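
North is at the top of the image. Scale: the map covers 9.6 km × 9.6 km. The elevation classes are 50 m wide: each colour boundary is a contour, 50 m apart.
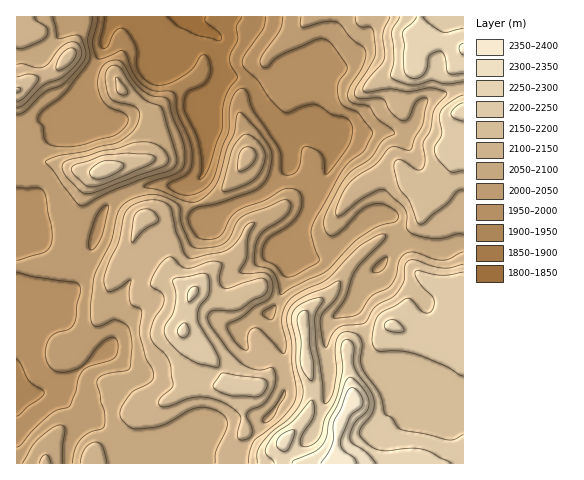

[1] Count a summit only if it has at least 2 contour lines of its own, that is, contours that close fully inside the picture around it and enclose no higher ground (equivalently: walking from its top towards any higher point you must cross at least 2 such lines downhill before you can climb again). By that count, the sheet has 2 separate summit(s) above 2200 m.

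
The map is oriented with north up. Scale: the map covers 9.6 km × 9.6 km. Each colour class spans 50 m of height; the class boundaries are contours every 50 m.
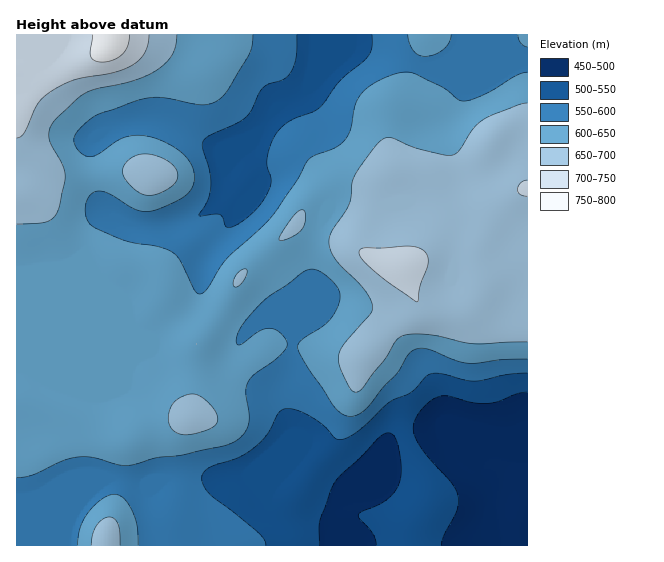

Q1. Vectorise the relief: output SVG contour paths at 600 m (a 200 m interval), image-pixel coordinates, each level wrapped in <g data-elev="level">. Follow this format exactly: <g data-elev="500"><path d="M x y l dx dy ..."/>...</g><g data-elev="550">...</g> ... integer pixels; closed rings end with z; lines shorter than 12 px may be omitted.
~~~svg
<g data-elev="600"><path d="M138 545l-1-18-5-16-9-13-9-4-7 2-6 4-14 14-7 14-2 17"/><path d="M17 477l16-2 28-13 13-4 17-1 27 8 11 0 28-7 24-3 41-9 15-6 8-8 4-9 0-10-3-21 2-11 7-7 24-18 6-7 2-5-2-5-6-7-5-3-5-1-10 3-17 13-4 1-2-4 2-8 8-13 18-20 38-27 7-4 5 0 7 3 12 9 6 10 1 9-4 11-6 9-8 7-20 13-4 4 0 4 9 19 25 37 6 7 7 4 10 1 10-7 18-22 14-14 12-19 8-5 12 0 25 11 13 3 36-3 24-1"/><path d="M527 72l-12 4-31 19-19 6-7-1-17-14-31-14-8 0-9 3-22 10-9 8-5 8-6 28-6 11-10 8-20 7-6 4-13 22-24 35-45 42-20 31-4 4-4 1-5-5-13-28-7-8-16-6-32-6-29-12-8-7-4-10 1-8 2-7 5-4 5-2 11 2 22 14 12 4 14-1 21-10 11-7 5-10 0-12-7-12-9-9-13-8-14-5-12-2-17 3-24 16-5 2-6 0-5-2-5-6-3-5 0-6 6-9 15-12 47-17 20-1 40 7 8-1 7-3 10-10 21-35 4-9 1-12"/><path d="M408 35l2 9 3 7 5 4 7 1 9-1 9-6 6-6 2-8"/><path d="M518 35l3 8 6 4"/></g>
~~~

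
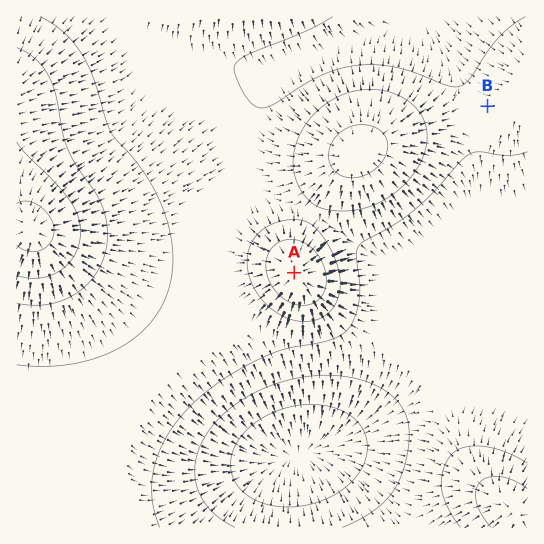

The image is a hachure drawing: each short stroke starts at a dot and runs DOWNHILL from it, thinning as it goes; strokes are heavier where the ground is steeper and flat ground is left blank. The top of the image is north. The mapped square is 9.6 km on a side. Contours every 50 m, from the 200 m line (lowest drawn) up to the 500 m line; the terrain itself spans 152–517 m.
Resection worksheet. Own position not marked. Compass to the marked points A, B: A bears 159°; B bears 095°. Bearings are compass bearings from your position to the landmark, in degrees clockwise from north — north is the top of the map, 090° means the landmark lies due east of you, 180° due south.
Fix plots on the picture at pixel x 221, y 83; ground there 300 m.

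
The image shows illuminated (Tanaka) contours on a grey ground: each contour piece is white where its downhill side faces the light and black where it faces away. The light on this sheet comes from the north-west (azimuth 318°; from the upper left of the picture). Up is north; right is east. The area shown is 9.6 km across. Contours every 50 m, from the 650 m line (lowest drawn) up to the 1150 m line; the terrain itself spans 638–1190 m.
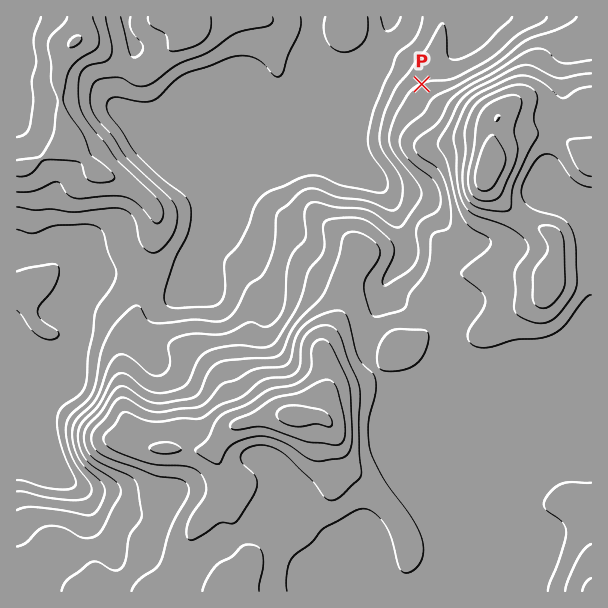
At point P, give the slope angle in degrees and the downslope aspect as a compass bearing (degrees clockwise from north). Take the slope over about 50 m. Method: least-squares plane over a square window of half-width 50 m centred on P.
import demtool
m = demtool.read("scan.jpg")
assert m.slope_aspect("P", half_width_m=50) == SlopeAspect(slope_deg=10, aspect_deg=336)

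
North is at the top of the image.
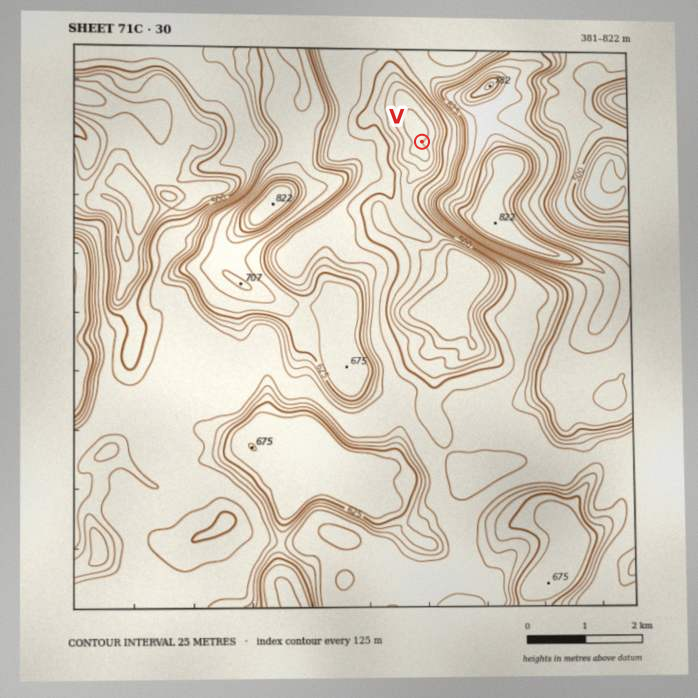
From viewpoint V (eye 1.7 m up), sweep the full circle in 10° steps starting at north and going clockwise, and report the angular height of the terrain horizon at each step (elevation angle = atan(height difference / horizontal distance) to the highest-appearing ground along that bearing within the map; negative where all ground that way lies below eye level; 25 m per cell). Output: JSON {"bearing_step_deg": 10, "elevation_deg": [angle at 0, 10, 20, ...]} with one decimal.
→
{"bearing_step_deg": 10, "elevation_deg": [6.9, 8.9, 12.9, 15.7, 16.5, 16.5, 16.2, 16.4, 17.1, 17.3, 17.4, 17.5, 17.3, 16.3, 15.2, 14.8, 14.0, 10.3, 7.1, 4.8, 4.3, 5.8, 7.6, 8.2, 8.5, 9.3, 9.6, 9.2, 8.1, 8.0, 6.9, 5.3, 4.6, 4.1, 4.1, 5.5]}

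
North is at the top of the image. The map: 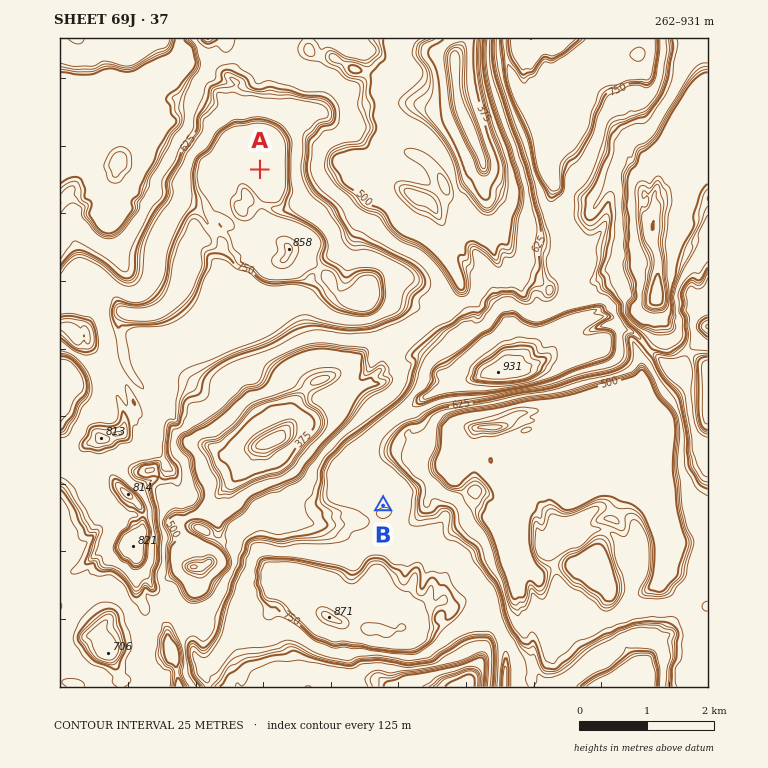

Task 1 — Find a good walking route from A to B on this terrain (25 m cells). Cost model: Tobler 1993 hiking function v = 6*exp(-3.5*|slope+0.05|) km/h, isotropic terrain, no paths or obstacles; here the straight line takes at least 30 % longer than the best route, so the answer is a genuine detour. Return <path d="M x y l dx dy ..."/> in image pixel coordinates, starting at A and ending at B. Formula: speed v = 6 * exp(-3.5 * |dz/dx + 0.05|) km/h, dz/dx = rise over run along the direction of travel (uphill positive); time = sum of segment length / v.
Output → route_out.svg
<path d="M260 169l0 27 7 14 45 46 5 10 0 1 2 4 0 8 5 10 0 5 5 11 12 11 3 7 2 2 7 3 22 0 20 41 0 3 2 4 0 18 1 4-1 3-19 18-2 4 2 3 0 39 2 4 0 18 1 3 0 12 2 4"/>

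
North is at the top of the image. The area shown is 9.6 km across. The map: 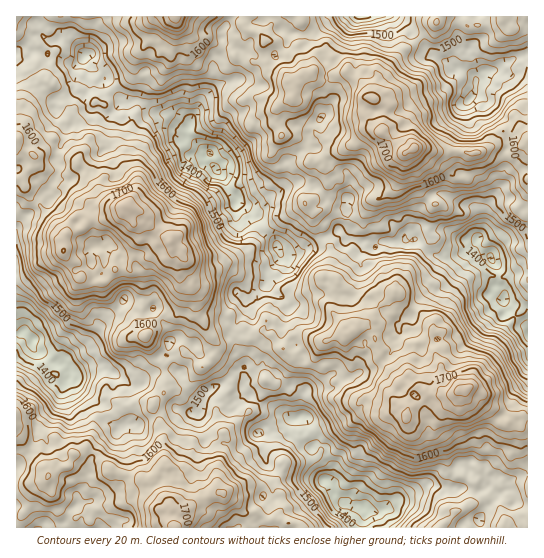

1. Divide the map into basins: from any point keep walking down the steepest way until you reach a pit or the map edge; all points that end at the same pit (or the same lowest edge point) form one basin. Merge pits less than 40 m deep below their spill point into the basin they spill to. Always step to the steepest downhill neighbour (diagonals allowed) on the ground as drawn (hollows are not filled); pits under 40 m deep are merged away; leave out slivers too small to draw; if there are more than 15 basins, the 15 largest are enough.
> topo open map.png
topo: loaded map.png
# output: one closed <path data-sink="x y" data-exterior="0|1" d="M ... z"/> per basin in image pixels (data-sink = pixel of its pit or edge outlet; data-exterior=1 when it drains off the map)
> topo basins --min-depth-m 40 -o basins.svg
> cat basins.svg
<path data-sink="217 169" data-exterior="0" d="M247 16l-76 0-10 4-6 7-3 12-16 18-4 17-9 9-14 8-7 13-7-3-5 4-13 3-8 9-1-8-7-16-14-14 0-6 6-12 2-8 10-14-2-22-46-1-1 162 49 56-1 20 5 8 3 11 5 4 4 0 8 6 14 0 9-8 3-6 14-1 5 3 7-3 8-10-5 12 0 16 3 12-6 11 2 18 3 8 15-18 13-4 5-6 4-13-4-29 5-8 8 33 4 8 0 19-12 29 0 5 6 4 11 12 5-2 5-4 6-14-2-8-8-10 4 3 16-5 15 12 8 0 13-8 8 4 12 14 19 14 9-2 12-18-2 14 4 7 2-2-2-20 12-6 8-1 0 10 7 13 3 15 8 10 2 11 4 3 12 6 14 0 12 9 4-5 8-3 10-9 22 0-5-2-5-6 0-21-4-8 0-5 6-6-2-13-6-2-3-7-13-13-13-7-9-13-20 17-10 14-3-22-9-8-13-5-11-11-9 0-1 5-7 6-17 4-19-4-12-8-25-4-14-8-28 4-10-9 12 8 6 0 40-18 14-22 44-27 6 8 16-3 20 10 8-2 9-4 9-13 12-4 10-9 9-22 1-12-7-9-17-11 6-29-17-7-6-12-13-8-4-5-10 0-5-6 0-8-6-5-8 2-5 7 0 8-3 3-8 2-7 8-4-21-11-15-7-6-8 0-6-8-12-2-4-5z"/><path data-sink="363 507" data-exterior="0" d="M183 256l-4 9 0 9 4 12-4 21-5 6-13 4-16 18 7 23 5 5 7 2 3 14-3 14-11 10 0 7 11 20-1 21 5 16 0 32 6 12 7 1 17-12 15-7 10 0 20-8 12 0 7 2 6 4 3 12 7 16 17 5 4 4 219 0 10-2-1-109-4 0-2 10-11-4-9 1-20-21-12-4-4-8-6 0-8 4-22 0-10 9-8 3-4 5-12-9-18-2-12-7-2-11-8-10-3-15-7-13 0-10-8 1-12 6 2 20-2 2-4-7 0-10-10 14-9 2-19-14-12-14-9-4-12 8-15-3-10 8-6 0-2-3 0 6-6 14-5 4-5 2-11-12-6-4 0-5 12-29 0-19-4-8z"/><path data-sink="491 259" data-exterior="0" d="M527 143l-16 12-6 0-10-7-6 0-14 5-17-2-23 1-9-4-12 0-8 4-2 3 0 10-9 22-10 9-12 4-10 13-16 6-20-10-16 4 10 26 10 10-3 26 5 2 9 11 13 5 9 8 0 8 4 9-1 4 10-13 20-17 9 13 13 7 13 13 1 5 8 4 2 13-6 6 0 5 4 8 2 24 3 3 19-2 4 8 12 4 20 21 5 0 9-8 7-1 6 2 0-203-5-1-6-6 11-13z"/><path data-sink="33 339" data-exterior="0" d="M18 179l-2 0 0 252 11 19 20 20 2 6 6-5 12-4 8-14 12-4 10 4 14 19 36 9 7-4 9-10 4-1-4-15 1-21-11-20 0-7 11-10 3-14-3-14-7-2-5-5-9-31-2-13 0-5 6-11-3-12 0-16 4-11-7 9-7 3-5-3-14 1-3 6-9 8-14 0-8-6-4 0-5-4-3-11-5-8 1-20-36-39z"/><path data-sink="470 99" data-exterior="0" d="M527 16l-22 0-7 7-17 2-14 0-18-9-10 0-3 7-11 12-24 16-24 30-4 17 15 7-4 8-3 20 17 11 7 8 9-4 12 0 9 4 23-1 17 2 16-6 12-15 15 1 9 6z"/><path data-sink="38 527" data-exterior="1" d="M17 432l0 96 158-1-3-18-20-19-3-9-38-9-14-19-10-4-12 4-8 14-12 4-6 5-2-6-20-20z"/><path data-sink="361 17" data-exterior="1" d="M438 16l-189 0-6 10 4 5 12 2 6 8 8 0 7 6 11 15 4 21 7-8 8-2 3-3 0-8 5-7 8-2 6 5 0 8 5 6 10 0 4 5 10 4 6 8 2 8 4 2 6-21 8-7 16-22 11-5 22-21z"/><path data-sink="85 55" data-exterior="0" d="M170 16l-107 0 2 23-10 14-2 8-6 12 0 6 14 14 7 16 0 8 9-9 13-3 5-4 7 3 5-11 25-19 3-15 9-13 8-7 4-14 5-5z"/><path data-sink="277 246" data-exterior="0" d="M305 204l-44 27-14 22-24 10-10 6-12 2-8-6-1 2 7 5 28-4 14 8 25 4 12 8 19 4 17-4 7-6 1-5 7 0-1-8 3-20-10-10-8-22z"/>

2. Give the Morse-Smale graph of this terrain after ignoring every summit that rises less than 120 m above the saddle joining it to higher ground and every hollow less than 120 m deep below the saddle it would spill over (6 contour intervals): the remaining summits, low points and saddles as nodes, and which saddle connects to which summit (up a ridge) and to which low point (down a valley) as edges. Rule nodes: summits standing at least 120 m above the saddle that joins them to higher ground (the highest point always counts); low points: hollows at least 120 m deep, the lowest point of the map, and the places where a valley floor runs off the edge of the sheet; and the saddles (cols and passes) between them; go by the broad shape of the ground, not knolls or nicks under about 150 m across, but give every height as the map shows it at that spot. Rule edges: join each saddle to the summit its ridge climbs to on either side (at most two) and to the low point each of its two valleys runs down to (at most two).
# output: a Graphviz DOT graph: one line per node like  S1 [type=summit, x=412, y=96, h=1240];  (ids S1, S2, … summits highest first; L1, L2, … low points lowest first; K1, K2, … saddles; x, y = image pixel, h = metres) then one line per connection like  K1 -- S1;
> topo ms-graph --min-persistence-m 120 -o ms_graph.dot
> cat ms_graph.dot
graph terrain {
  S1 [type=summit, x=414, y=149, h=1769];
  S2 [type=summit, x=466, y=390, h=1768];
  S3 [type=summit, x=126, y=206, h=1758];
  S4 [type=summit, x=175, y=527, h=1731];
  S5 [type=summit, x=175, y=17, h=1730];
  L1 [type=low, x=217, y=169, h=1333];
  L2 [type=low, x=34, y=339, h=1345];
  L3 [type=low, x=363, y=507, h=1350];
  L4 [type=low, x=491, y=258, h=1354];
  L5 [type=low, x=362, y=17, h=1389];
  K1 [type=saddle, x=506, y=137, h=1596];
  K2 [type=saddle, x=229, y=17, h=1574];
  K3 [type=saddle, x=235, y=331, h=1545];
  K4 [type=saddle, x=118, y=309, h=1543];
  K5 [type=saddle, x=165, y=370, h=1543];
  K6 [type=saddle, x=321, y=238, h=1512];
  K7 [type=saddle, x=265, y=230, h=1458];
  K1 -- S1;
  K1 -- L4;
  K1 -- L5;
  K2 -- S1;
  K2 -- S5;
  K2 -- L1;
  K3 -- S2;
  K3 -- S3;
  K3 -- L1;
  K3 -- L3;
  K4 -- S3;
  K4 -- L1;
  K4 -- L2;
  K5 -- S3;
  K5 -- S4;
  K5 -- L3;
  K5 -- L2;
  K6 -- S2;
  K6 -- S1;
  K6 -- L1;
  K6 -- L4;
  K7 -- S1;
  K7 -- S3;
  K7 -- L1;
}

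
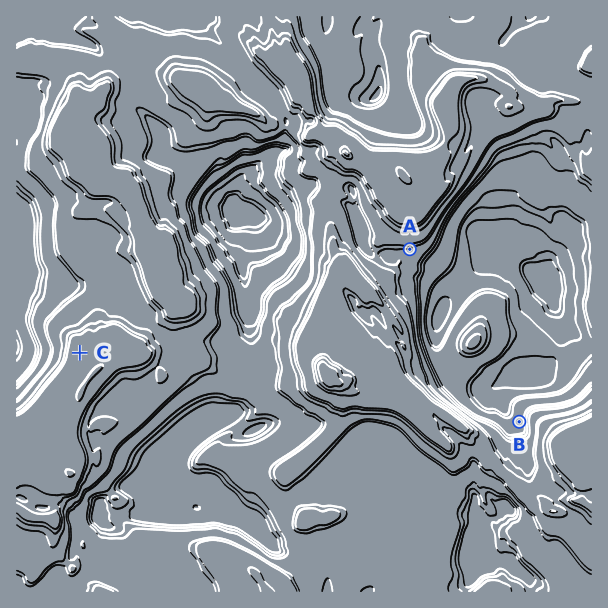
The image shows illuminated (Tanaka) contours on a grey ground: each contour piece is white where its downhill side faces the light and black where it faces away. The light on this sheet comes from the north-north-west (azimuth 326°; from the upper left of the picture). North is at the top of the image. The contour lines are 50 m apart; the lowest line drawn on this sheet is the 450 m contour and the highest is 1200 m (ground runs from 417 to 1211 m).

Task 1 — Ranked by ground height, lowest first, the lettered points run B A C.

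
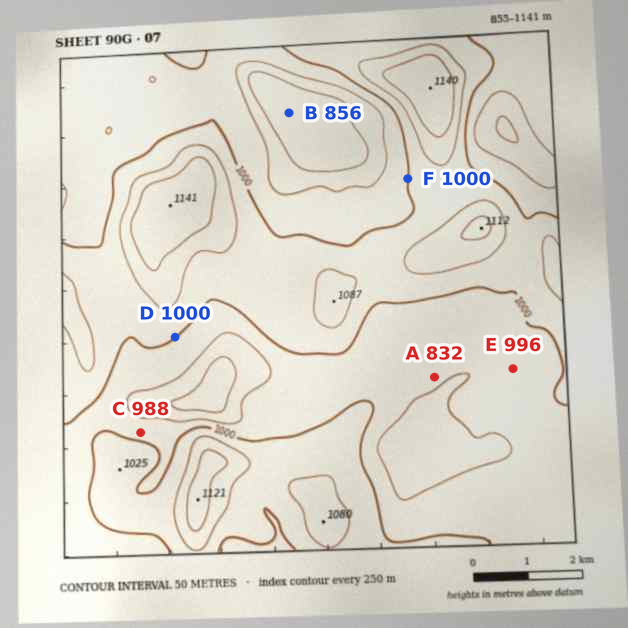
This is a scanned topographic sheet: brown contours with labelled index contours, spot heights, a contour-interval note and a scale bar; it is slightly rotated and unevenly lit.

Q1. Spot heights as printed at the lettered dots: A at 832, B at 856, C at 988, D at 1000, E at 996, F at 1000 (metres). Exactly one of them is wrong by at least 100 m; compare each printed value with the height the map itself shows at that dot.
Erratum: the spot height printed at A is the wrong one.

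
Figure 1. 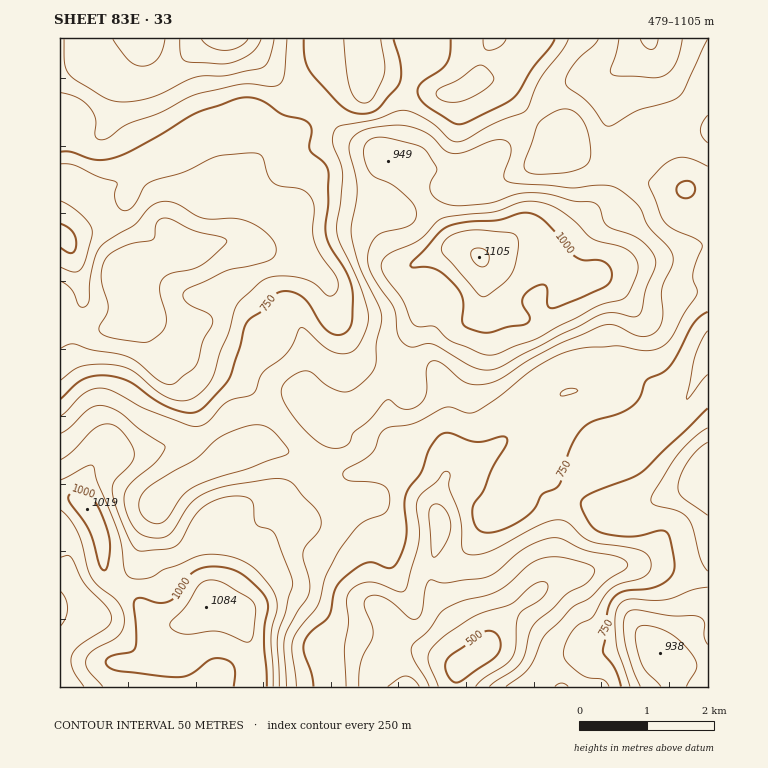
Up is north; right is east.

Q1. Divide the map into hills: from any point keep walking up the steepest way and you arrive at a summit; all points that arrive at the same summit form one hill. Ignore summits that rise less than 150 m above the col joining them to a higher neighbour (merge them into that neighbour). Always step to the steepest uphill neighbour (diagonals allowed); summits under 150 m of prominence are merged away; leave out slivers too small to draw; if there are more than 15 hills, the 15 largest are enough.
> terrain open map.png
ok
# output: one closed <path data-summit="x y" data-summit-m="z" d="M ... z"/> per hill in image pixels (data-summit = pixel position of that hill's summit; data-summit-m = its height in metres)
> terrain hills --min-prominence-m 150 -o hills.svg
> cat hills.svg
<path data-summit="479 257" data-summit-m="1105" d="M708 38l-343 0 0 43-6 6-16 7-31 29-13 8-26 10-12 13-26 34-3 12-2 37-4 4-14 4-22 1-18-13-8-8-12-29-14-12-5-2-19 2-22 15-3 0-17-15-7-4-5 1 0 143 24 5 20 0 19-7 8-12 5 10 8 10 14 29 27 25 16 32 24 32 3 8 22-12 11-2 39 14 31 15 12 3 49-8 17 7 16 14 6 10 9 22 0 17-9 29 0 18 9 19 37 52-14 11-7 0-24-11-34-11-6 10-20 20-3 8 1 6 188 0-3-7-11-11-14-9-30-12-15 0 14-22 10-12 28-21 16-16 3-9 2-34 7-27 7-15 8-12 28-33 8-5 31-8 20-12 14-14 7-10 12-29 8-12z"/><path data-summit="206 607" data-summit-m="1084" d="M131 310l-8 12-19 7-20 0-10-3-14-1 0 362 308 0 4-14 20-20 6-10 34 11 24 11 7 0 10-6 4-6-22-27-15-24-9-19 0-18 9-29 0-17-7-18-8-14-16-14-11-5-15-2-24 7-16 1-12-3-31-15-39-14-11 2-22 12-3-8-24-32-16-32-27-25-14-29-8-10z"/><path data-summit="233 39" data-summit-m="976" d="M363 38l-303 0 0 142 12 4 17 15 3 0 22-15 7-2 17 2 14 12 12 29 26 21 14 0 22-5 4-4 2-8 0-29 3-12 26-34 12-13 26-10 13-8 31-29 16-7 6-6 0-37z"/><path data-summit="660 653" data-summit-m="938" d="M708 358l-10 14-10 26-7 10-14 14-20 12-31 8-8 5-28 33-8 12-7 15-7 27-2 34-3 9-16 16-28 21-17 22-6 12 4-1 10 1 30 12 14 9 11 11 4 7 149 0z"/>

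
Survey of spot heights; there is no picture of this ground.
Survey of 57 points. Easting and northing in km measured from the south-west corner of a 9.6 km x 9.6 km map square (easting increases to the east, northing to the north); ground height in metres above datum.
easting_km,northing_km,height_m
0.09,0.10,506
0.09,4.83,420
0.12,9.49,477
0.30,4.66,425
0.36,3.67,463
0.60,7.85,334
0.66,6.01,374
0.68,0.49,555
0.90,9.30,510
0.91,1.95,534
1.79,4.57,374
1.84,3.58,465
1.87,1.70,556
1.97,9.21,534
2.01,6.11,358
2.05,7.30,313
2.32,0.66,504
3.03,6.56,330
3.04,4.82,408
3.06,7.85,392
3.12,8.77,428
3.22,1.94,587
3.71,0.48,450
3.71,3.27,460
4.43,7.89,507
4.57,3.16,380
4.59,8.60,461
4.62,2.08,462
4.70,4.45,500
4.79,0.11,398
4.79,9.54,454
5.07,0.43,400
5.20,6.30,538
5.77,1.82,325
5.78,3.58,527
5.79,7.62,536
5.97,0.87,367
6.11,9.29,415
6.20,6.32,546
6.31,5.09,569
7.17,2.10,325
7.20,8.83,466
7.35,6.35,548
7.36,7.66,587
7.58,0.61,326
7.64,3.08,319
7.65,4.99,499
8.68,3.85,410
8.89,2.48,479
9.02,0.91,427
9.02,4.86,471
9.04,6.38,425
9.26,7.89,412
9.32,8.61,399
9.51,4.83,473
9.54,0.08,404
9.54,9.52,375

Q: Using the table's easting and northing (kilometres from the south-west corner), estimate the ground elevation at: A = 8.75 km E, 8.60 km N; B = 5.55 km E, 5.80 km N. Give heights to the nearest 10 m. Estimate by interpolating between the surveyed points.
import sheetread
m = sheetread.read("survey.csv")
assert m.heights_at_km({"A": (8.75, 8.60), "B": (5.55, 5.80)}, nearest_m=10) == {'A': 380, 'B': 580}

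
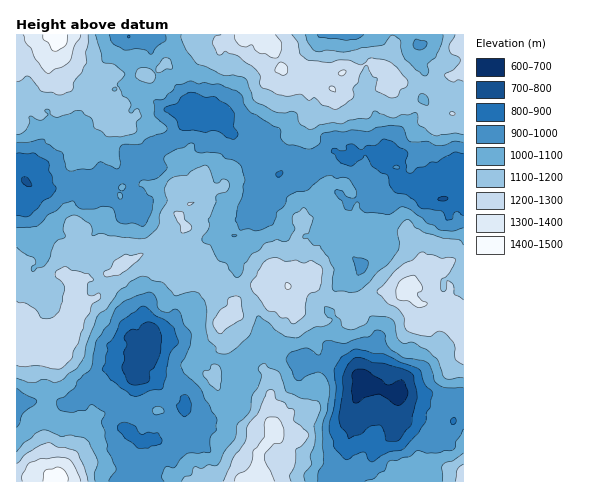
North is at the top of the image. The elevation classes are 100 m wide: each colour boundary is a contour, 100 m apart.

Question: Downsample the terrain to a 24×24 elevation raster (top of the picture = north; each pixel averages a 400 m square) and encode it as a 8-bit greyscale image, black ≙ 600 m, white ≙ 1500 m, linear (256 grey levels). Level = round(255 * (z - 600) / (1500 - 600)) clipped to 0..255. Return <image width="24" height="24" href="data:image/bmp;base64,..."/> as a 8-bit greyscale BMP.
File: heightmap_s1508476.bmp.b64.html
<image width="24" height="24" href="data:image/bmp;base64,Qk12BgAAAAAAADYEAAAoAAAAGAAAABgAAAABAAgAAAAAAEACAAATCwAAEwsAAAABAAAAAAAAAAAAAAEBAQACAgIAAwMDAAQEBAAFBQUABgYGAAcHBwAICAgACQkJAAoKCgALCwsADAwMAA0NDQAODg4ADw8PABAQEAAREREAEhISABMTEwAUFBQAFRUVABYWFgAXFxcAGBgYABkZGQAaGhoAGxsbABwcHAAdHR0AHh4eAB8fHwAgICAAISEhACIiIgAjIyMAJCQkACUlJQAmJiYAJycnACgoKAApKSkAKioqACsrKwAsLCwALS0tAC4uLgAvLy8AMDAwADExMQAyMjIAMzMzADQ0NAA1NTUANjY2ADc3NwA4ODgAOTk5ADo6OgA7OzsAPDw8AD09PQA+Pj4APz8/AEBAQABBQUEAQkJCAENDQwBEREQARUVFAEZGRgBHR0cASEhIAElJSQBKSkoAS0tLAExMTABNTU0ATk5OAE9PTwBQUFAAUVFRAFJSUgBTU1MAVFRUAFVVVQBWVlYAV1dXAFhYWABZWVkAWlpaAFtbWwBcXFwAXV1dAF5eXgBfX18AYGBgAGFhYQBiYmIAY2NjAGRkZABlZWUAZmZmAGdnZwBoaGgAaWlpAGpqagBra2sAbGxsAG1tbQBubm4Ab29vAHBwcABxcXEAcnJyAHNzcwB0dHQAdXV1AHZ2dgB3d3cAeHh4AHl5eQB6enoAe3t7AHx8fAB9fX0Afn5+AH9/fwCAgIAAgYGBAIKCggCDg4MAhISEAIWFhQCGhoYAh4eHAIiIiACJiYkAioqKAIuLiwCMjIwAjY2NAI6OjgCPj48AkJCQAJGRkQCSkpIAk5OTAJSUlACVlZUAlpaWAJeXlwCYmJgAmZmZAJqamgCbm5sAnJycAJ2dnQCenp4An5+fAKCgoAChoaEAoqKiAKOjowCkpKQApaWlAKampgCnp6cAqKioAKmpqQCqqqoAq6urAKysrACtra0Arq6uAK+vrwCwsLAAsbGxALKysgCzs7MAtLS0ALW1tQC2trYAt7e3ALi4uAC5ubkAurq6ALu7uwC8vLwAvb29AL6+vgC/v78AwMDAAMHBwQDCwsIAw8PDAMTExADFxcUAxsbGAMfHxwDIyMgAycnJAMrKygDLy8sAzMzMAM3NzQDOzs4Az8/PANDQ0ADR0dEA0tLSANPT0wDU1NQA1dXVANbW1gDX19cA2NjYANnZ2QDa2toA29vbANzc3ADd3d0A3t7eAN/f3wDg4OAA4eHhAOLi4gDj4+MA5OTkAOXl5QDm5uYA5+fnAOjo6ADp6ekA6urqAOvr6wDs7OwA7e3tAO7u7gDv7+8A8PDwAPHx8QDy8vIA8/PzAPT09AD19fUA9vb2APf39wD4+PgA+fn5APr6+gD7+/sA/Pz8AP39/QD+/v4A////AMjf47mFbGNme42bs8zMspBpXWBwfn+Epae9u6SEa15cZnN7nr/FuZlxU1NRYXJzgoaXkIt5XVJWXmBwh7HJwqlsPzw9NlVjanWBeXdyYV9tYVpufprAtp50NSwxJ0NeWm16cmpoXldkWVt+e4irno5+OBwiGDlcYJCQjXNfSzFGYXSPf32ahHV1OxIdIUR0ibKysY5gQSY4Y32Kgn+Ic2RoTTRBV2yJp76/vZ9rRi0wVHaRmYWBhH51cWhsiJaesL6ztKyCWkBBX3ygrJmOpJ6OkJCBmru1vKugq7Kfdl5sfoWWraKuuauTmZyft8W7spebqq+mloSDlJSYnKe4wrShiImnxseyp5SSp6KirKCZm56ZjJextrCggHGIqLm2qIeGl5mXnqGlopmMfoeXmZmLfHx6kKWhmnR3jZWMgHyPpaGJdnF4h5GAen6AjZB7cVFle3x5bWd/pKOOeWJjfIyCdXNwdmhUUEFLY2Jgb219mZ2ShmleanV6c2lgVkxCRT9LZ2lna2dtho6Mgm5gWmFsaV9VUU1ISFNecX56cWFldXd1bGVkZGldVFRMUV9eVH92dnyIjH9uYGFbVmFneINwZGReY3uGhJGLh4eXmo1yVEZHUmd6hpialY2GiI2ZpJyboZ6elYF0XkxSYYGbpKeztKCgpZKVnai5uKackImIenR4gpW0vLS/v6itrZmbqLnMzbGUhoGGh4yaobC/wrCprqernoaUqMTd47qKbGZtfpamuMrQvJd+e4KMjXSCrg=="/>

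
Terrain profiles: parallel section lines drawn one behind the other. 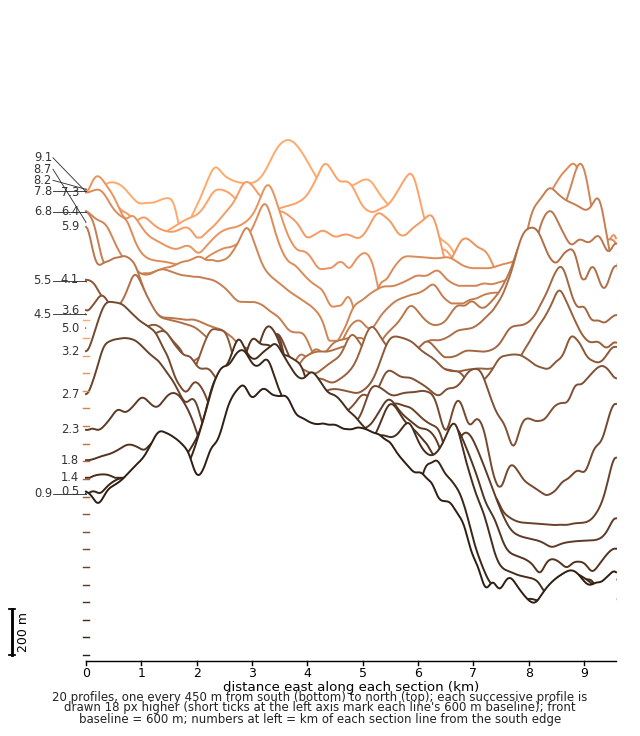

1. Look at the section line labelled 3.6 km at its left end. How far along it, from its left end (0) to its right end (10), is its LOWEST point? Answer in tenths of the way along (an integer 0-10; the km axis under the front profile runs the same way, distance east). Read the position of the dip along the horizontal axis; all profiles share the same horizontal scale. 8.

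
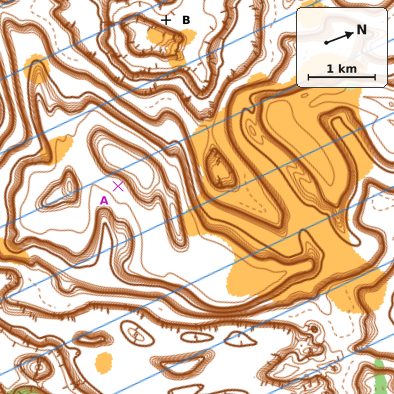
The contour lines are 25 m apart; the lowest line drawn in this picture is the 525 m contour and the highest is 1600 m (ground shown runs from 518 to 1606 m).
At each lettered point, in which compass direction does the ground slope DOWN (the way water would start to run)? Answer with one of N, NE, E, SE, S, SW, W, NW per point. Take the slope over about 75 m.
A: SE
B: SE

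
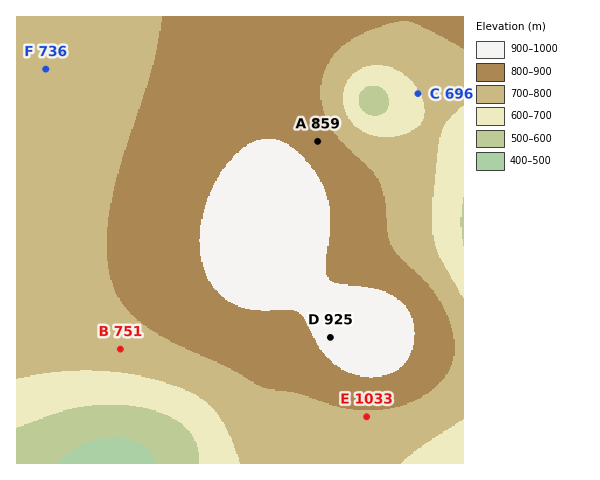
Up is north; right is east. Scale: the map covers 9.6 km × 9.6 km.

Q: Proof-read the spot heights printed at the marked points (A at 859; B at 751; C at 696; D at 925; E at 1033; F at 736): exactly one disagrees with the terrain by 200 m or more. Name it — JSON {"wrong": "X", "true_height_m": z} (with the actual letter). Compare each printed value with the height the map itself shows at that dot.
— {"wrong": "E", "true_height_m": 783}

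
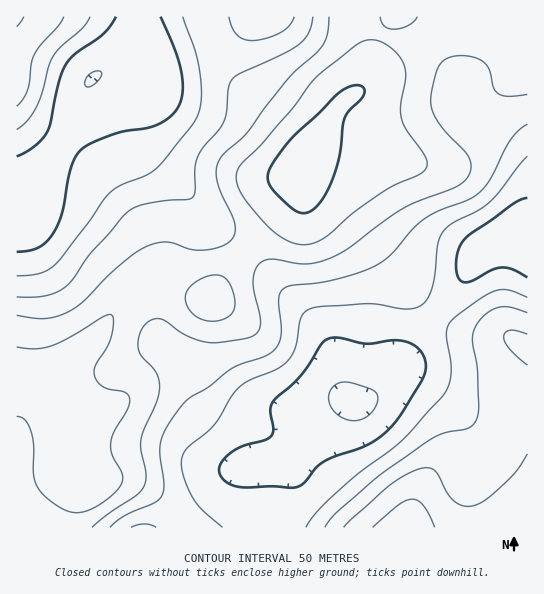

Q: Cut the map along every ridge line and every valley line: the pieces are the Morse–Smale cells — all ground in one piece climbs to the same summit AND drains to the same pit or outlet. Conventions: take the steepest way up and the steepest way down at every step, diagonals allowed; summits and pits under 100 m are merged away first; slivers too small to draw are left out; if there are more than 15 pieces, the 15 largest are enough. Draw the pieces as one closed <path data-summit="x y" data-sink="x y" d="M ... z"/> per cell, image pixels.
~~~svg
<path data-summit="303 166" data-sink="351 403" d="M527 16l-132 0-7 7-8 15-7 29-6 16-8 8-12 6-11 12-27 44-8 17-1 16-4 11-63 68-23 35-55-16-10 1-11 7-18 17-21 30-23 22-5 13-1 27-3-16-12-14-22-11-13-2 1 170 266-1 5-44-1-8-5-7-13-3 16-4 11-11 17-24 18-17 12-6 12 1 8-3 21-16 31-38 20-30 20-24 18-34 12-11 24-11 16 8 3 0z"/><path data-summit="303 166" data-sink="93 78" d="M394 16l-255 0 0 25-6 18-34 14-11 10-25 56-38 60-9 11 0 147 13 3 22 11 12 14 3 16 1-27 5-13 23-22 21-30 18-17 11-7 10-1 55 16 23-35 63-68 4-11 1-16 8-17 27-44 11-12 12-6 8-8 6-16 7-29z"/><path data-summit="403 527" data-sink="351 403" d="M511 237l-22 8-16 14-18 34-20 24-28 41-32 35-12 8-8 3-12-1-12 6-18 17-17 24-11 11-16 4 13 3 5 7 1 8-5 36 0 9 245-1 0-281z"/><path data-summit="17 17" data-sink="93 78" d="M138 16l-122 1 1 192 8-10 38-60 25-56 11-10 34-14 6-18z"/>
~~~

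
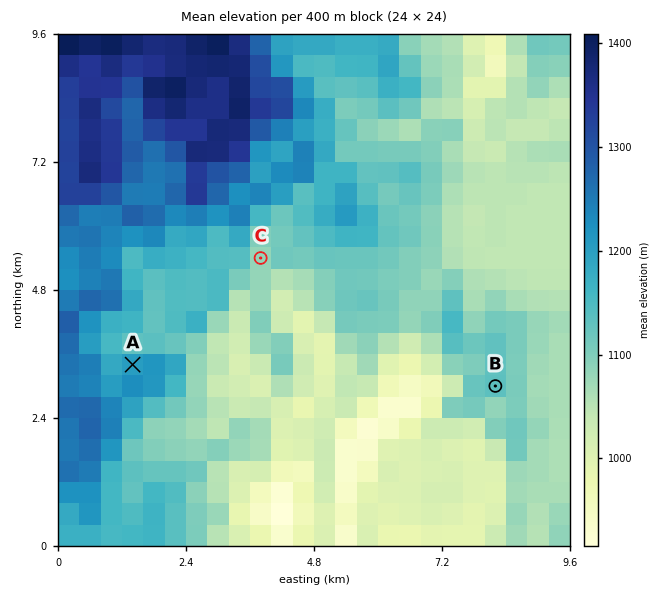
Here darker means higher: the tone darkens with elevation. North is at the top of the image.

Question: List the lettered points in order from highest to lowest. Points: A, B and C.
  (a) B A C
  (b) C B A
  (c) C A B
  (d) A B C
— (d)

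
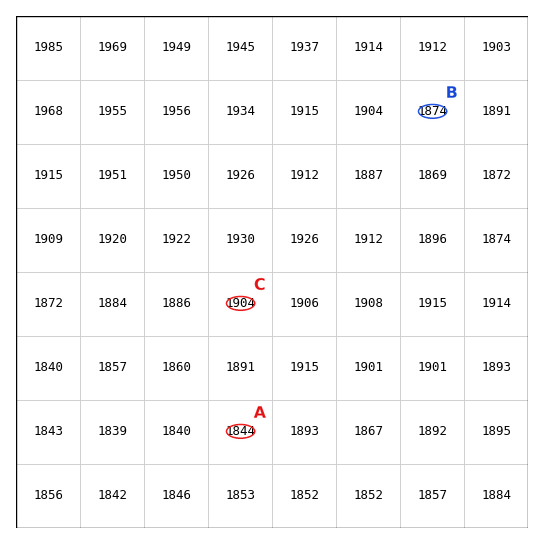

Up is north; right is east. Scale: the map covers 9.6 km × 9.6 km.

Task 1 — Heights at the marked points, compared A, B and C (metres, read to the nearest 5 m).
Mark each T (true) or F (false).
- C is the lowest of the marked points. F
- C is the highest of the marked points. T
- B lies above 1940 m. F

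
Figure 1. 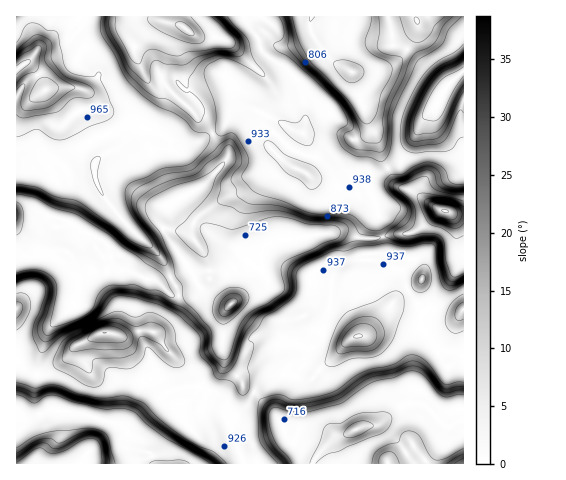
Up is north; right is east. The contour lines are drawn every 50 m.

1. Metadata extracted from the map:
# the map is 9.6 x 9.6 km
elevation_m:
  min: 500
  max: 1160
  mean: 860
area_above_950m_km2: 11.5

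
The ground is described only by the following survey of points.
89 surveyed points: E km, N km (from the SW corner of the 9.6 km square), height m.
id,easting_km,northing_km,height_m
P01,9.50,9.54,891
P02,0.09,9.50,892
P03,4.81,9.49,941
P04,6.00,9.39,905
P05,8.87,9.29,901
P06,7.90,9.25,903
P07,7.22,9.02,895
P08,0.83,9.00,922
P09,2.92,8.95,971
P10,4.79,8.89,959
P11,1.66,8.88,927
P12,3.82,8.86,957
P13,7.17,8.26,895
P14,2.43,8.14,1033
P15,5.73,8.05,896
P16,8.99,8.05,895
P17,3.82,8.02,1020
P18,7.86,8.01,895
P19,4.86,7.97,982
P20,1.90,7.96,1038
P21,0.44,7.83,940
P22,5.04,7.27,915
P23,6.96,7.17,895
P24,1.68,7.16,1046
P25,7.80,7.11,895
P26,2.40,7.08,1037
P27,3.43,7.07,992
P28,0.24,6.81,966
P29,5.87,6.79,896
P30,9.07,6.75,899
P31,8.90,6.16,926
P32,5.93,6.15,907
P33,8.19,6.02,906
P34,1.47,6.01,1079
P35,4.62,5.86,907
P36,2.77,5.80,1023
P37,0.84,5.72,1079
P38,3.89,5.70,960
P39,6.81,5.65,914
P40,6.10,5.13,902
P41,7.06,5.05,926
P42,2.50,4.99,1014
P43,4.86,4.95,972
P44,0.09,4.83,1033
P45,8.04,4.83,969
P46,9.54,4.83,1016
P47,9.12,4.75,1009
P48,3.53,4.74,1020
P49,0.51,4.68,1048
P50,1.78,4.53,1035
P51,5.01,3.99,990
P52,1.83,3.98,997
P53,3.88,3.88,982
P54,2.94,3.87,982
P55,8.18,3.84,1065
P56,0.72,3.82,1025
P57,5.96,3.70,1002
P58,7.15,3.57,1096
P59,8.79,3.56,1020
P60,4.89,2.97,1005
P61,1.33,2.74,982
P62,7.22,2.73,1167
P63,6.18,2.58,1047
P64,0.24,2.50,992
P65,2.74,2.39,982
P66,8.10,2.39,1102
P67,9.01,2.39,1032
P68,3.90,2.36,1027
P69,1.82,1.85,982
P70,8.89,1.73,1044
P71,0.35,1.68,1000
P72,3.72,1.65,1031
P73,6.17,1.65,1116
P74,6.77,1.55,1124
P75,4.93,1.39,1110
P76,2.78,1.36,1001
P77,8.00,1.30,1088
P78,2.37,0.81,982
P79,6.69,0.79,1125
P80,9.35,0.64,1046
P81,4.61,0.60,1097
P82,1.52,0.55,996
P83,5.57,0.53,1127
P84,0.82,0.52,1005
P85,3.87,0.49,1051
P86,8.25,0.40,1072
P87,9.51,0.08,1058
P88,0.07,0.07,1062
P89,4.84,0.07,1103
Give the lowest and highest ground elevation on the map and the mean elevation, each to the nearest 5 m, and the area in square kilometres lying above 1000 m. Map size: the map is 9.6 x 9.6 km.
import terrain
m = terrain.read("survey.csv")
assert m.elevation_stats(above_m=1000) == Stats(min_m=890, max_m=1170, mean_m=995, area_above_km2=43.4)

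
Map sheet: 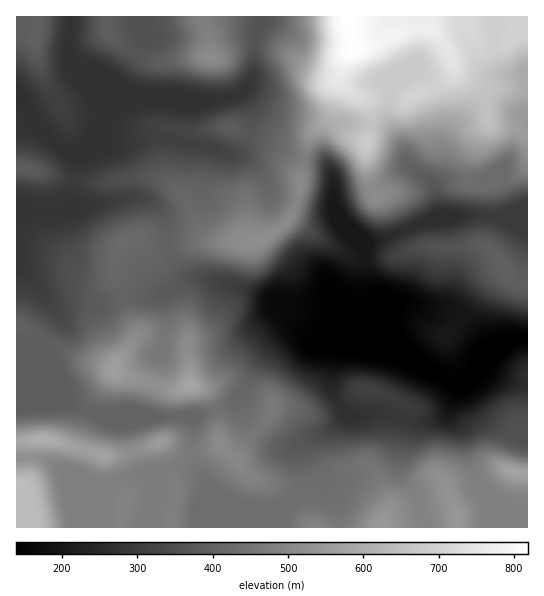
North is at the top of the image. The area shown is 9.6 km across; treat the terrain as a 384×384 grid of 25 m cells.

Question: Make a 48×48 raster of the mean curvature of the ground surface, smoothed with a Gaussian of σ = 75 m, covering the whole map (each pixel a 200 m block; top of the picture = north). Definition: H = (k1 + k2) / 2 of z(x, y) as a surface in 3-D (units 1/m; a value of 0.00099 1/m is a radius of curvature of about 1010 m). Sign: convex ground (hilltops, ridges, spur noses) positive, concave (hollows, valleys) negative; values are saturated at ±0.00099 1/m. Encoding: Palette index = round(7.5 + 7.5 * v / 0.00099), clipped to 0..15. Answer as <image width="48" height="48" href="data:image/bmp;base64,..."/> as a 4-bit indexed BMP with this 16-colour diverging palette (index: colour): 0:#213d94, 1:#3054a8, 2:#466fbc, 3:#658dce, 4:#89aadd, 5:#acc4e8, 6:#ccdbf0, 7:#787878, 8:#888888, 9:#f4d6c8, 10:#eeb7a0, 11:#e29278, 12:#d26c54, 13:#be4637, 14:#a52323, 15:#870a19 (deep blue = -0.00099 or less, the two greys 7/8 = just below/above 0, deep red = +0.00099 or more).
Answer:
<image width="48" height="48" href="data:image/bmp;base64,Qk32BAAAAAAAAHYAAAAoAAAAMAAAADAAAAABAAQAAAAAAIAEAAATCwAAEwsAABAAAAAAAAAAlD0hAKhUMAC8b0YAzo1lAN2qiQDoxKwA8NvMAHh4eACIiIgAyNb0AKC37gB4kuIAVGzSADdGvgAjI6UAGQqHAHnaRnd5hnepV3d3d3asuHisuXdmnIZ3d3nHN3d5l3eZV3d3d3aIdlZ5qXZnnIZ3d3q1N3d4l3eaZndmZmZ3ZmZ3m4ZnqXZ3Zpy0R3d4mHeKdmZomZh3d3d3mXdpt1ZmZd+0V2VVZ3eJdWeau6iIh3d4lmqauGZovItyNEaGVVZ3dmiqmId4iZmJllncqXev/wEBRp78mGVmeImqdVVnmqq8h2fMqYvulImb7+7bvO+maLuZdEVneIm7h3WLl3ulIP//6odkWM/4V8x3l2ZlRXd3d3VoYzZkVWiZdmQjMiWHRrpmm5d3dkRGZmVUJXdnmCIiRVRndSABEXdme7icyDRVZniVOJmaqWVVVWZTI0eGNFVWasm9pVh2eb3ZRFebund3dniHaKvv7rZGjNupYny7zLqWVERoh3h3ZVjMvMqd/bp2nLl3dZ7+yXVUVmVEaHd3V4rsqYZI11q4eYdnhnqXZURVd3ZWnXd2arrNhURIx0aYZodEVVQzNGZmiHdlnXd3iJmctkVZt2V5d4Y0VWVmd3ZoqGZ1WneKdGhnuoZr2IdWd3VWd3d3d2abuWVmRZmoRIdVrbdq2ZpjeGV3d3d3d2mpqYdlRLqFRodmqqd6p3qmVVeId3d3d4mHiHdlV5dVZ4ZWdmV5lmjKM2iId3d3d3dmZmZmi3dWiIdndlRYl2erQlZ3d3d3dlRVRGiavHZXiHiYd3ZWhlVFQTeHZmd1RESIZYmrunZomGiZiIiGVDI2pjiXVWh1V2erh4qqqGZ5l2iYd4iHZVV621WGNHqGzZeJhnial2eJl3iZd4h4mJu97GJFSLpm78mKmIiqlneImHmqmId4qsy7zrMnzZZjec3dy7u6hXiHd3mqqpdnmZqpnftq2DUiICeZiaunVHd2ZmeZmqhnl2eqh8/YYkE5hBAjNFZUV3d3dlVXeIVYl2aJhV33ISO/2oUiIRIzV2Z3ZlRERDSJh2d5dDj6EBj/7MuDVVaGMkVmZ4iHVFi6h4mahDf+QAj7vd2nze7chGm6iJvMuqqpmJiKhWr/cAjXaIZEiZiJu9/7d3eJmqmHiYdnZorPQAn6UyNGVmU0bbqXVmZmZ4mHeGREaIeLADr9cxSaeKtxG3dlZ3dmVnh1VDNWeHWME6z/gga5Z5qlG2ZViHd3d2Zmd3iYeHaeee3ugSiFWKq6fHZnmXd3iaqqq97IeHaMuYV6dIhmaJvriIZoqXd3eJmHZpu5d3ZmiEJpach2VVrXRXZ5mXd3dmVVVERXd3VFh3m6aduHd2mlRFaJmGd3d2ZmVDIjZ1NZ26y6d7y5l3iZl0epdnd3VEQzNFZCRUWd/bhVZ3iYmoealknIV3dkWJmHiauSFVipu5czRnZmrHZmVFrGR2RGm8273//VJouFnLqHVFVXvGeHY2vFRmZ6qId5zcy3ScxjjczLp0M4yWiKpYvGNZvLhmVFeZiGSKkwWqqZu5Z6pnl5qXnINIvJZ3ZVeZh2RWUyfLl3erq7dYhnmHjJM2q3Z3d5uoeHVUZ2nsmHZneJZ6dnlw=="/>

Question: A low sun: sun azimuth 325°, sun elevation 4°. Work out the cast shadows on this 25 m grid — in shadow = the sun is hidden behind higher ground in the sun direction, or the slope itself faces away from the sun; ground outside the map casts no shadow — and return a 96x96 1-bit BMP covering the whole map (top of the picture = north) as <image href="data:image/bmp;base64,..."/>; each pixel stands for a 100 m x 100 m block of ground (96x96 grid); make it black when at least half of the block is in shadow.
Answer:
<image width="96" height="96" href="data:image/bmp;base64,Qk2+BAAAAAAAAD4AAAAoAAAAYAAAAGAAAAABAAEAAAAAAIAEAAATCwAAEwsAAAIAAAAAAAAA////AAAAAAAH8AABwAAAAAAADgAH4wCB6AAAAAAADgAH74GB/ACAAAAADAAH/8OD+AfAAAAAAAEP/8eB+A/gAAAAAAMP//+B+D/gAAAAAAcP//+B+H/gAAAAAA8P//+B8H/AAAAAAB8P///f8DwAAAAAAB8H////4AAAAAAAAB8H////wAAAAAAAAAAP////wAAAAAAAAAA/////gAB4AAAAAAB//H//gA/+AAAAAAD/8AD/AA//AAAAAAD/wAA/AA//gAAAAAAEAAAPIMf/4AAAAAAAAAAA/8f/8AAAAAAAAAfh/8P/8AAAAAAAAA///8H/8AAPAAAAAD///8D/8AAfAAAAAH///8D/4CAfAAAAAf///+BwAPgGAAAAAf///+AAAfgAAAAAAf///+AAGPAAwAAAAf/B/+AAPAAD4AAAAP+Af+AAfgD/4DMAAH4AAeAB/x//xf8AADAAAAAD////3/8AAAAAGAAP//////8AAA+APAAf//////8AAA/gHgA///////8AAAfwPwD///////8AAAPgP8H///////8AAAPgf//////8f/8AAAHgf//////8f//AAABAA//////9//8AAAAAAf////////8AAAAAAf////////8AAAAAAP////////8AAAAAAH////////8AAAAAAH////////8AAAAAA/////////8AAAAAB/////////8AAAAgH/////////8AAAA8P/////////8AAAA///////////8AAAAP//////////8AAAAD//////////8AAAAD//////////8AAAAB//////////8AAAAA//////////8AAAAAAY////////8AAAAAAAP///////8AAAAAAAH///////8AAAAAAAB///////8B4AAAAAA///////8D8AAAAAAf//////8H8AAAAAAP//////8P8AAAAAAP//////8f8AAAAAAH/7////8/4f4AAAAH/4//////4/+AAAAH/4//////wf+AAAAH/7//////wB8AAAAD/z//////gAAAAAAD/3//////AAAAAAAD/3////8AAAAAAAAD//////8AAAAAAAAD//////8AAAAAAAAD/n////8AAAAAAeAD/n////8AAAAAD+AD/D////8AEAAAP+AB8D////8AGAAAH8wB4D////8AEAAAAJ4Aw/////8AAAAAAD8AD/////8AAAAAAP8AH/////8ADAAD//8AH/////8AHgAP//8AP/////8APgB///8Af/////8A/gH///8A//////8B/gP///8Af/////8H/gf///8AH////5/H/B////4AB///f//P/D////4AB///P//v/H////4AB///P//P+f5///4AB///P//P+/wAH/wAB///H//P9/gAAPwAAf//GP+P9/AAAHwAAH//AA+P4+AAAHgAAA//AA8P4AAAAHgAAAP/AAcHwAAAAPgAAAD+AAAHwAAAAPgAAAAAwAAHwAAAAPgAAAAAwAAHwAAAAPAAAAAAgAA="/>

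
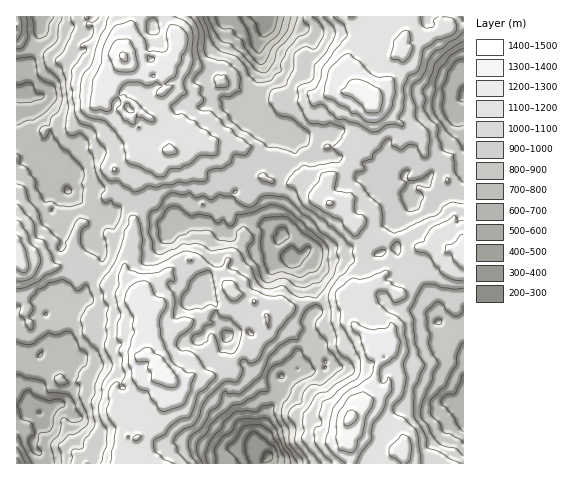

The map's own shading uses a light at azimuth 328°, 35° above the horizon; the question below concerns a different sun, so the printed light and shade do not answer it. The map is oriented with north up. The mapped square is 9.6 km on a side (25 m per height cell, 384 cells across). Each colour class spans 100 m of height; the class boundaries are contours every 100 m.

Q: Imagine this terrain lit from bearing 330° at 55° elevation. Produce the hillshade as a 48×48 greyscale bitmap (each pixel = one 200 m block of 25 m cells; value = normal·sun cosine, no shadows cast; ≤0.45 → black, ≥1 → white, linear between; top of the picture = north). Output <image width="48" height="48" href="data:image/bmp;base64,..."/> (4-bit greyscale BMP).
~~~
<image width="48" height="48" href="data:image/bmp;base64,Qk32BAAAAAAAAHYAAAAoAAAAMAAAADAAAAABAAQAAAAAAIAEAAATCwAAEwsAABAAAAAAAAAAAAAAABEREQAiIiIAMzMzAERERABVVVUAZmZmAHd3dwCIiIgAmZmZAKqqqgC7u7sAzMzMAN3d3QDu7u4A////AEaqq97dy6qbunU3qXeJYzVlRTWaiGnNu1i7vN3NyqmIqWU0eHd2Q0Z3djOMuVaszHi97u28y6llZkEQI1dkV5mrqFN83HWLzKnO7v7KvcuVMxAAERNFabzcuFNqzIZ5q6q93d2om7y4QhAAAQAleLzMylI3u3eZmJqr7bmaqpqoUyERAAE4rN3N3pQ0mWWKqXhlmorMy6mIZDIjMBNIzu3u79ljR1I3mGZkJZzMzKeJdkISUyNYzd7///ynRFQiV2WIZ6zN3JZ3d2UxJDJJze7v//66hURTNXaKq7ze25qZmZiYRWMUnO7e/+26l2RVQ4m7u8zMupq7m7q8uXYRR6qsurupdodoZJi9yrqZq7u6i8qr3IcxRXmYZ4mIdGiJhnVZqpeKq925iby63rlRNGqomYmIhVeKhnU1WJisu8yphmm5rNuDNFmZqIy6hVeKl5h4d6qrzMuXmVSIaLqWRXqqmK3cplaLuZmKury7y6uWjMh4Z5mpVGrLq7vNuHZpqpl5u73LuZqmSN26h4m7l2e7rLmrqHdWmXh3mqu6q7qqZJ3bh5vNy7u7u7malVZmhyNGeJmqveualVnKqprOy97t7MuauWZlQwACR6m9ze66l0ab25e+7N7+7t25u5dlQzITV6rO3N3tuGSM3JZ93e7t7t3cqqmHdndXmavN7avv7aicypd5vN7b3cvdy6mYmGiHq6vM3aiu/+u96neIiay6u7mbzKmaqmiYq5nLzadr/+297ZV5qYZXmImZq8u7zWaavKes3aZY3u7KzbdXqXMlZmeavN3d3peKzcmc3bdFrLzKmqh1ZkRVaJd6zd7uzamKvduqvdhSWXZ4iFNEMzNEaap4rN7u3Kmazey5m8pzNnZWd1ETNFRXiJupm83e7Zmqvdy6mYd1NYd2aKcyRomrupm6mavMzZiZi7y5d2VTE1ZneKlleL3au6mZmZvKmrqribumV4dTM0V3iJmaq83rmZmZmZm7mLq7qaqaiId2ZWZlaJvLzd3uyYiZiJeMlpqaqZm9ypmoVmVVVoq7vdzN25iJhpd6p6qZl5qryqq7mIZnd3m8zN3Lupholnl5qbqZl4mZmamsy7qZmqqszMzcy6lWhml4qsvKmXaJiIiKury7qruqqpiaqoZEeIl3rN3ty3NGiZmIq7u7m8uod3ZUVUMhWJmHrN3u7IZFmqqYm7u6isy5Z4d2VVUxNnd3ms3e2pqXiqunaJmph5u6mal2VWdkNWVGiby7uay5iqqpVXiGRYq93M23eIqWRFU0eIh3ibzKd4iadWmoZYve7d7cvMzKYyMjZ4iGes3bhEeJdTa8p4vu7d3dzMvMlRABWImoi97shEeqlTSdyYnu3cze7Lq7pjEAJUe8zM3bqme8pkScynrt3d3u7bu7p1MAACfO7czd3Ie9thFruoru7u7u7bvMuXUgAAXO3dze7am9uTA4uojv7u3t3aq7y5hzAAO9zMve7ae822InqofO3tuqqqq7y5q6UwOt3KrN7reL24RJqZi93chneJm7y5rMlw=="/>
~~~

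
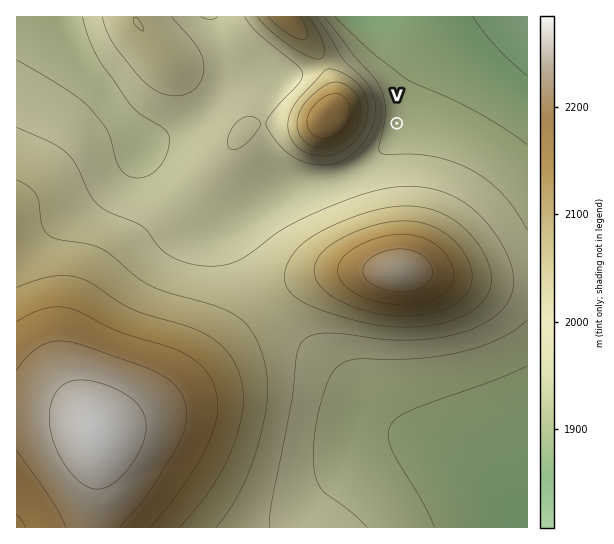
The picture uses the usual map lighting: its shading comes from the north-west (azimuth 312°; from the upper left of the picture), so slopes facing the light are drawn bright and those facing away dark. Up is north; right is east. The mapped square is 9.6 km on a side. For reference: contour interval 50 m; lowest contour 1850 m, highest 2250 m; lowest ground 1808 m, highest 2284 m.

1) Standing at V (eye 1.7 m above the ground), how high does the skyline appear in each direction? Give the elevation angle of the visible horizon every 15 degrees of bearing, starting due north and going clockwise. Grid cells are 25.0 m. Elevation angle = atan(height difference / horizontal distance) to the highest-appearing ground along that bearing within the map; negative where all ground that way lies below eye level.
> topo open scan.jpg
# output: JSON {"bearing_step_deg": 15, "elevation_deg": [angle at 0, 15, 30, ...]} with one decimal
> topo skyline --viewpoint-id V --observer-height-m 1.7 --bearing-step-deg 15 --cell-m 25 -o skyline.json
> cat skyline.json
{"bearing_step_deg": 15, "elevation_deg": [-1.5, -1.7, -1.8, -1.8, -1.7, -1.3, -0.8, -0.2, 0.6, 1.7, 3.4, 5.7, 6.6, 5.6, 3.5, 2.7, 5.7, 10.6, 13.4, 13.8, 11.8, 7.5, 3.0, 0.0]}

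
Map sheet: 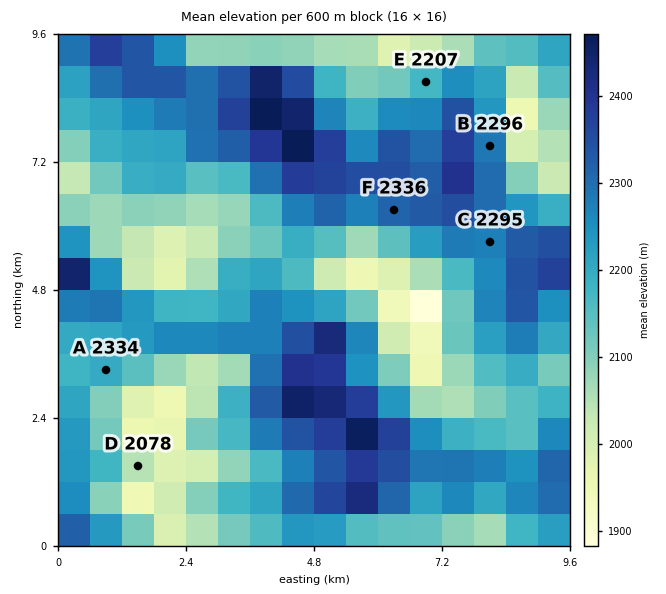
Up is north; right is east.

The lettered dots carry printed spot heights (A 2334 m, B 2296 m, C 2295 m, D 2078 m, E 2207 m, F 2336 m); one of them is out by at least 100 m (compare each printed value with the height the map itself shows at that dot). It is A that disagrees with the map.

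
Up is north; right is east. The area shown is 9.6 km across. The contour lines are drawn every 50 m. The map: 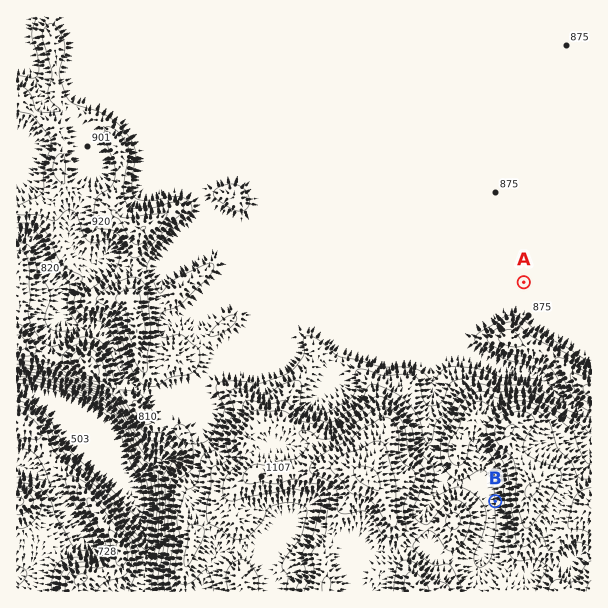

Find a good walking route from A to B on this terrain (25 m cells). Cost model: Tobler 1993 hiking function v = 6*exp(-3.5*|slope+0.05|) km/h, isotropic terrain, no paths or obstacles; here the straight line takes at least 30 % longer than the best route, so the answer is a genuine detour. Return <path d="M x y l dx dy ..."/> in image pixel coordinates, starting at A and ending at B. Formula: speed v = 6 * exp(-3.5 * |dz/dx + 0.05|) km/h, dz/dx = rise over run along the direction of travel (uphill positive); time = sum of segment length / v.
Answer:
<path d="M524 282l-53 53-4 10 0 14-9 18 0 46 4 9 18 18 15 30 0 21"/>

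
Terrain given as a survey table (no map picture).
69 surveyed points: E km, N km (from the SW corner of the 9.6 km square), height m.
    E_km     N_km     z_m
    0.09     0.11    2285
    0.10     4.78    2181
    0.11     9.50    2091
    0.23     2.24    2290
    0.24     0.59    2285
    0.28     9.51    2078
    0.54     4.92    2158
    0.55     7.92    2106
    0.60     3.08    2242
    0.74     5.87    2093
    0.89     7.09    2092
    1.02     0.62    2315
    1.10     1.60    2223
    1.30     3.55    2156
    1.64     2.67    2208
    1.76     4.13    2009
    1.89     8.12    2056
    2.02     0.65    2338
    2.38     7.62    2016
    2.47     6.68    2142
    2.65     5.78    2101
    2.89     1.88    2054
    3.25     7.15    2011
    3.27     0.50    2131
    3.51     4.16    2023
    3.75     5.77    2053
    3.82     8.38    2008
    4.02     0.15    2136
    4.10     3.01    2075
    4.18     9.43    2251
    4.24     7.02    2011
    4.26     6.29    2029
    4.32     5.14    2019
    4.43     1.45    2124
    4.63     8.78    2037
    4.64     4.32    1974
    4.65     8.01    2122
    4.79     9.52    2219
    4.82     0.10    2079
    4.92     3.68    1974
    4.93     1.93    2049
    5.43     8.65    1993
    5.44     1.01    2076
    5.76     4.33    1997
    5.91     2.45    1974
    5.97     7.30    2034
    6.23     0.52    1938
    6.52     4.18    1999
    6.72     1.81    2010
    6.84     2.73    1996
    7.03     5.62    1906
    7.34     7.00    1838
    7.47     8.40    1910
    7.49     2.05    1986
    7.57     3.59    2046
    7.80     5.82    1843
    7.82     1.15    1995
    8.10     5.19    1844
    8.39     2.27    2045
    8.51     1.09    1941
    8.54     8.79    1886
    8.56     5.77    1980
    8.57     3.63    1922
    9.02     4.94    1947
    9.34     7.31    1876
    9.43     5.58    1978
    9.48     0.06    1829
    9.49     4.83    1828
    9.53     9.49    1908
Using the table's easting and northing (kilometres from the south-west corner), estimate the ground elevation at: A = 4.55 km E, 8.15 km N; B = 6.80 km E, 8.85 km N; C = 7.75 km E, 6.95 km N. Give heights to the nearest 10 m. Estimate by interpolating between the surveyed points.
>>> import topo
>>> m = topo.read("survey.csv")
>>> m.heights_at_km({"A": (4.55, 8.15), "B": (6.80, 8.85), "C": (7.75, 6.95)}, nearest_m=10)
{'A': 2060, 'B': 2040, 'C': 1860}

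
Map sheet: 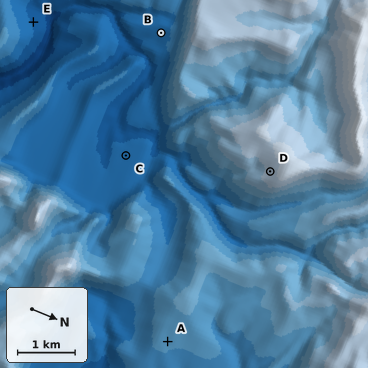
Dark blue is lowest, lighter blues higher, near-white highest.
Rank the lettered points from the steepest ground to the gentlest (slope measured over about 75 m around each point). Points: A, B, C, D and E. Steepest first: D E B A C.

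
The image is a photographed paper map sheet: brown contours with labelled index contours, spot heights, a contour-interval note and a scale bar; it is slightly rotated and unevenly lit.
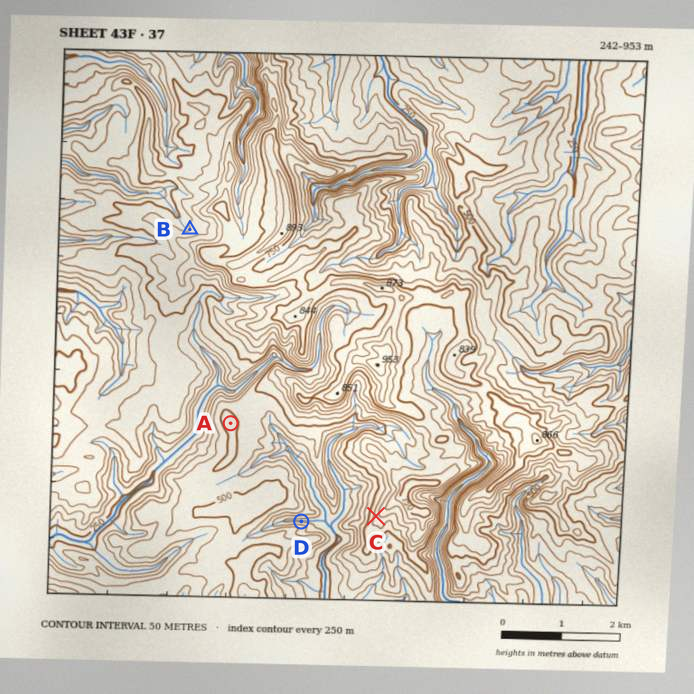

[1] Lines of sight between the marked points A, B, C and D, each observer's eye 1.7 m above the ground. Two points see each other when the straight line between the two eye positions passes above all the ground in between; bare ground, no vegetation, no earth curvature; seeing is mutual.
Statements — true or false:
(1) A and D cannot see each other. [true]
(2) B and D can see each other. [false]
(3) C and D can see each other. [true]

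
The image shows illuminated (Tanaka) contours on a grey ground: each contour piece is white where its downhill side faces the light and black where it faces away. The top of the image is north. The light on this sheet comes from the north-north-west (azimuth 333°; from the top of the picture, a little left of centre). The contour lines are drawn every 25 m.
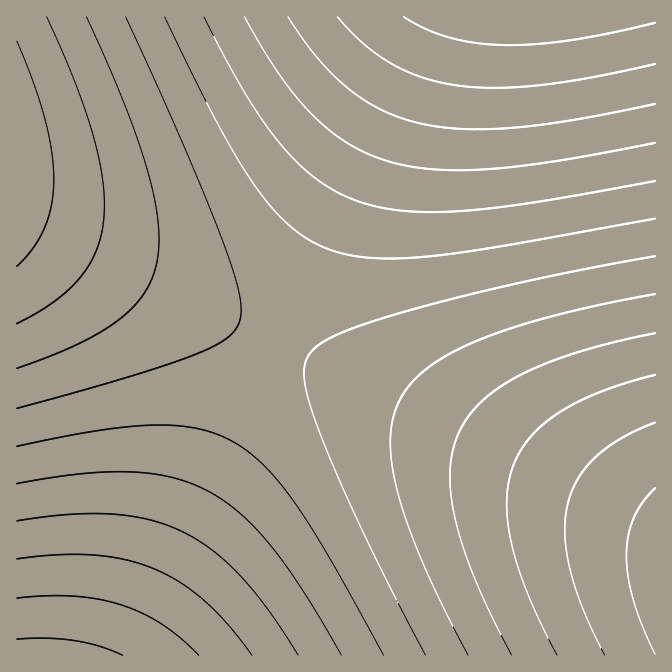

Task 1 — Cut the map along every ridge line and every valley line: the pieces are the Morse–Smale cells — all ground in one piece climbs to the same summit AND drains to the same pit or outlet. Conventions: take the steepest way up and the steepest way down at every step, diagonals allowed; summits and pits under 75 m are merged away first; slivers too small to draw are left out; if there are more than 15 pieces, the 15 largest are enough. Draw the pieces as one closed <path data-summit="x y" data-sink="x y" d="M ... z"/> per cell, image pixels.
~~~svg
<path data-summit="655 567" data-sink="520 17" d="M655 16l-227 0-155 324 1 3 13 6 367 175 2 0z"/><path data-summit="655 567" data-sink="34 655" d="M275 343l-4 0-8 17-129 268-11 26 1 2 532-1-1-131z"/><path data-summit="17 162" data-sink="520 17" d="M427 16l-410 0-1 202 256 123 156-323z"/><path data-summit="17 162" data-sink="34 655" d="M18 219l-2 1 0 435 106 1 151-314z"/>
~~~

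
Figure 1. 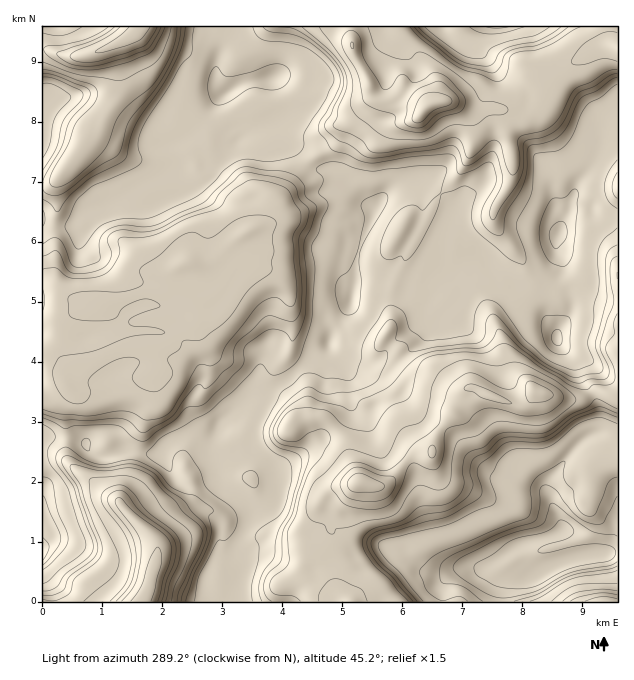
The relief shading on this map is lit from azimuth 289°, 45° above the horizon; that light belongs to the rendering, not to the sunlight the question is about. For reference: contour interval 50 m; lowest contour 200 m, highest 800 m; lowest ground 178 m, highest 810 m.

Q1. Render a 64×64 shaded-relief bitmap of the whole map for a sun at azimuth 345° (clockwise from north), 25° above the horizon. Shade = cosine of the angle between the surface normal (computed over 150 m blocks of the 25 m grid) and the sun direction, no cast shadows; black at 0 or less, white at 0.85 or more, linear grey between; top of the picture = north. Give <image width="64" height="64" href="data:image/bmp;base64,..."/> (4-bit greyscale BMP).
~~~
<image width="64" height="64" href="data:image/bmp;base64,Qk12CAAAAAAAAHYAAAAoAAAAQAAAAEAAAAABAAQAAAAAAAAIAAATCwAAEwsAABAAAAAAAAAAAAAAABEREQAiIiIAMzMzAERERABVVVUAZmZmAHd3dwCIiIgAmZmZAKqqqgC7u7sAzMzMAN3d3QDu7u4A////AO7aiIvep0IyR3d3iGVEZ4iImHeLuZqru7u83//s3v//3cqYic24UiEmd3eJh2VniIiId4qpiZq7qqq87/7d7u27zLmIm7liERV3d4m7mHeIiIiJqph3iqqZiIib7//u3MvO7JiKqXMSAnd3ebzKh3iIiJu6h2ZniIiHd3ic7//+3LztuImZhSMQV3d4q7mHd3iImqh2VENEVnh3dmebzd68ubyoh4mHREAnd3iJmIh3d3eJh3ZkMhEkV4iHZmZ3eHqpiHh2eIh2YyZ3iImYiHd3ZURWZ3ZUIQATVniIdlRFZ3h1Z2Voq6h2RWeIiamHd3d0AAEkVmZUIAABNXiHQzV2Z2VmRHq7qal1Z3iZzJd3d3UgAAEjNWZkIQACVmQjRXZ3ZWRGq7qZqod3eIm8qHdmVDIiEREBNWZlQjRUMjNVd3dWZWmqmJqpiZh3eJuodmQyIiRDIhACRnd2VVRFZVV3h1eKqpiKu6mZiHd3irmHZCIiI1VUQhJGd3dmVWd2VXd1aKzbmJq7mZiHd3eKupl2VFVDVmZlRGd3d2VWd3dVVkN5vNuqqqiIiIh3d4m7qqqpq6ZGZWZmd3d2VFZ3d1RVR73u7cy6iIh4iIh3eKu6vN3NyWVEVmZld3dUR4d3ZXaL3d7u3LmJiHeIiIdmerqr3bu7hlRGVDNXd3ZWiIh3iru6iauoeImHiIiIdjJHmpmqmZqYdlZTESRVVVVoiIiKqYd3dlNHiIeIiIh0ECV5mZmZiaqpZmQxAREAJFeIiHd2VmZlQhNnd3iIiIdTNGeKqqmImrp1VVQQAAAARXeHQzIRI0RDACVnd4iIm6hlZoqqmZiJq4REVkMiIQACRmUBEAABI1UgA0VWd4iL25iImamaqZiJhlVFQzIjIAACISNDRDM0VlQRMzVneIreyrupmZmqqYmYdUMzREMyIAABZmd3ZmZnd0E0M1Z3eL3cvLuqmaqpiJl2VWiYZVVnY0WHd3d3d3d3YzVDNXd3m8y7u7u7qZmImoeJq6mJqry5qYiId3d3d3d1NVM0V3d5q6mqqqqqmZibuquqq8zM3d3KeIh3d3iId3ZVVDNGd2aJmJiJmZqqmJq7upmrzd3M3ah4iId3d3iHd1RURFZ3dWiIiIiIiby7qru6mJvMzLmpZ4iIiId3d3d3ZVVVZnd2V4mYiHeInO7u3dyqrLu7qIdomIiIiId3d3d3ZUREZ3ZWeJiIl3iazu7u7Lu7qJqYiJqYh3eIiIiId3d2QyNFZlZ3eIipZ5maq7u6u6mHeIiKqoh3d3d3d3d3d3dkMzRERXd4mJuXiIiIiJmqmHZViIqpiHd3d3eHd3d3d3VERERFZ4mpirmHh3iImqqHdlRoiaqYh3d3d3iHd3d3d1RFVUVniamIqYd4eIiaqHd2VWeJqoiIiIh3d3d3d3d3ZURVRWd3iYiIh3iIiImYd3dnd4mZiImZiIiHd3d3d3d2VVZVZ3Z4iId3d4iIiIh3d3d3iIeJrMy5iId3d3d3d3d2ZlVnZmiIh3d3iIiIiHd3iIiIiJqs3duYiId3d3d3d3d3ZWdmeId3d3d3iIiHd3iJmIiJqpq7zKiIiId3d3d3d3Zmd2d4h3d3d3d3iHdneJqoiJq6iaqZqYiIiIiId3d3dlZ3d3iHZnd3d3d3dmd4mqmIrLqYmpiaqpiIiIiHd3d2VXd3eJh2d3d3d3ZWd3iJmYirqpiJu7zd25iIiIh3d3VDV3d3mZdnd3d3ZUaHd3iZiJqYh4i97d7u25iIiIh3dTJXd3eamGd3d3dkRndmZ4mIiYZniJvMu83u3LmYiIh3VEZ3d4qqh3d3iIdVZ2VWeZiIZVZ4iIiIms7u3KmIiIiHZnd3eaqYh3eImWRGZVV4iHY0NGd3d3eIms3cqYiIiJmHd3ZnmZmId3iblDVmVWh3dUMRNnd3d3eIms3LmZmpiIh3dlV4iIh2d4u2NGZlZ3eGhSACVnd3d3d4nNy7zLuYd3d2ZWd4iIZVaKgzZ2ZmiInJYwAjVnd3d3eJzd3dy5h3d2ZVVmd3iEJHh0Nnd2Z4m8yWMRIkZ3d3iIis3My6mGZlQxEjNEVXUSRnVFd3d3iKvbhkMzRneIiIeImqmZmYdUMzEAAAASRjEmdlRWd3d4ibuYZVRGeIiIh3iIiIiIiGQ0RDIQAAAlYyV3QSNWd3iIq6iGVUV3d3iId4iIiIiHVERWdkIREiV2RGYgASV3d4iaqYdlQ2d3d4iHd4iIiJl2VWd2UgAkRXdmdkMhE2d3eJvKmGVCR3d3iIh3d4iImrl2ZmZ2QQEkZ3d3dlMiV3d4m9yodUIld3eIqYh3d3eKy5dlVXmWEANnd3d3djI2d3iJvLh2QxJnd3iruYiIh4i8uGVneal1RWeIiIh3UhNWd3ZWh3ZUIDd3d3mqqqqYiJy5domJzLqpiImYh3djABNjIQE2d2VABXd2ZWiaqqiIiqh4iZnNy6qZq6mHd3UgABAAAAJFZmMCd2ZmVWZoiIiHZ3mZqqvLu8zMqIiHd2QgAAAAAAEkVRBXdmdlVEVnd2NFiYmqmavN3duoiIiHd2MUVmUxAAAUQDd2Z3ZmVWd1IkWIiIiJq8y7u8y7qYh3dlm83spjEAFCJndnd3ZlZUEUZ3eIiIq7uYib3+7sqYiHe8ze/tlkEDM2d3d3dUMyEUiZh4iIq8uYmrze7u7bqYiauqzv/JdAEzV3d3h1IREDaLuXiIesypibzdzM3u26mJ"/>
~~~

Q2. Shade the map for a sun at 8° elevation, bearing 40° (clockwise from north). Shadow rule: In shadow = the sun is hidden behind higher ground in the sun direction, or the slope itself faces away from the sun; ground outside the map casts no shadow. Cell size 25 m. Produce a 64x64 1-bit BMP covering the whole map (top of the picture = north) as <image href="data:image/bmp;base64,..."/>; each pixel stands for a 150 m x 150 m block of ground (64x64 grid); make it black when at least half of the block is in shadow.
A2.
<image width="64" height="64" href="data:image/bmp;base64,Qk0+AgAAAAAAAD4AAAAoAAAAQAAAAEAAAAABAAEAAAAAAAACAAATCwAAEwsAAAIAAAAAAAAA////AAAAAAADgAP8AAAAAPfAA8AAAAAA/+ABgAAAAAD/4AGAAAOBAP/wAfAAD+Pg//AA8AeP8///8ADyD+P////wAHfv8H///+AAc//4H/z/wAB7/H4A+P+AADn8PwDw/wAEOfwwAOD4AAc4+AABwPgAB/wAcPHA8AAD/ABx/MDgAAP8AGH+4M/gAfwAAf/w//AA/AAA//j/+ADxAAD//P/8AGEAB/////yAAAAY/z/x8MAAAAD4HwAAAAAAAEAHAAAAAAAABAAAAAAAAAAAAwAAAAAAAAAfAABAAAAAAB8AAAAACAAAHwAAAOAIAAB+AAAA8AAAgH6AAABwAADAfwAAAHAAAAD+gAAAcAAAAB+AAABgMAAAD4AAAGAwAAAPAAAAABAAAAcAAAAAEAAABwIAAAAAAAAGB4AAAAAB8CIDgAAAAAPwMAAAAAMAAeBwAAAAAcABwDCAAAAB8APAPMAAAAH8A8AXwAAAAf5zwAfgAAAD///gE8wAAAP///ABhwAAB///8ACBgAAP///wAMAAAB///3MA4AAAf///d4DgAAB///4ngOAAAH//+AMA8AAAf//cAAD4AAB//9wAEPwAAH/4AAAY/gAB//AAABz/AAP/8AAAH//AA//wAAAD/+AD/+AAEAP/8AP/4AAQAQBwAf/AAAABAAAB/0AAAAAAAAH+AAAAAA=="/>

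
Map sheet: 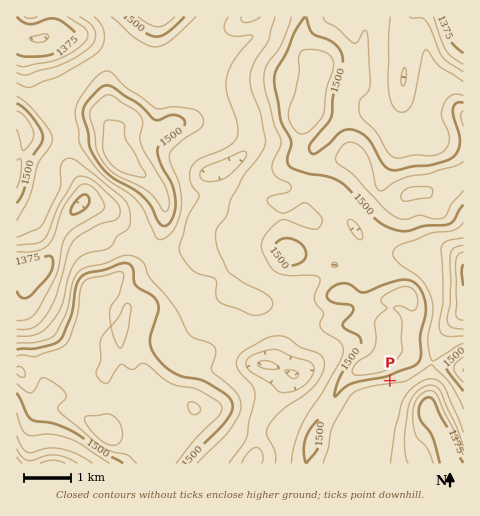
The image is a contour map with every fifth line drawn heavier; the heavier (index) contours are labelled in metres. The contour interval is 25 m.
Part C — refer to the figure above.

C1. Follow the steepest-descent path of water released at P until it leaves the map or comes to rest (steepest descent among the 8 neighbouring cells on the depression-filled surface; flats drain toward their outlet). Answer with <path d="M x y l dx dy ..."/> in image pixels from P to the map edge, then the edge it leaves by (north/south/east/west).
<path d="M390 381l0 15 8 8 22 0 5 3 0 5 12 12 5 10 10 29"/>
exit: south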